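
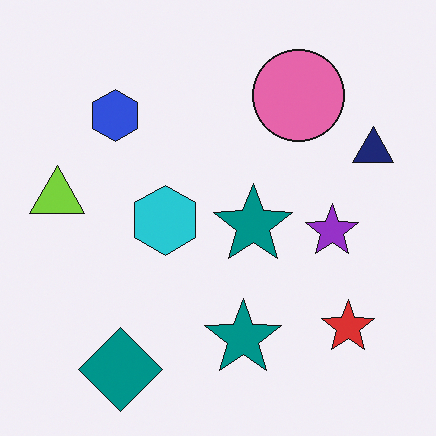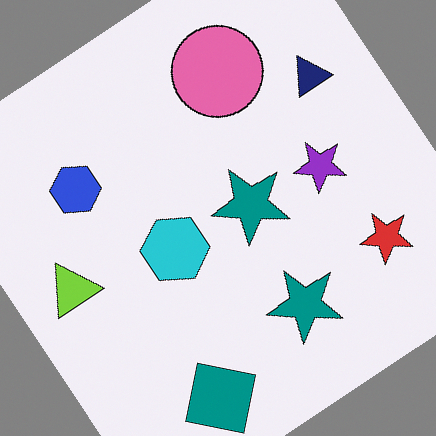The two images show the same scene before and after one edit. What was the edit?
It was rotated counter-clockwise by a large amount — several tens of degrees.

Every shape is tilted by the same angle and the image corners show triangular fill wedges — a whole-image rotation by a non-right angle.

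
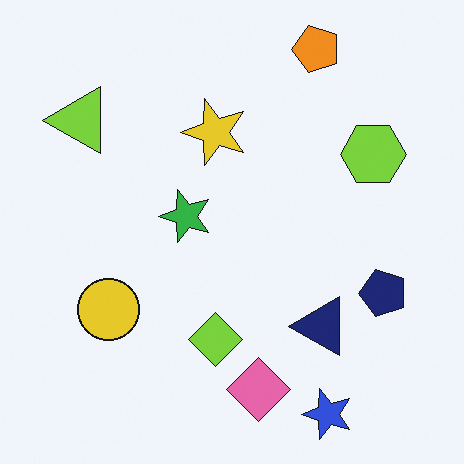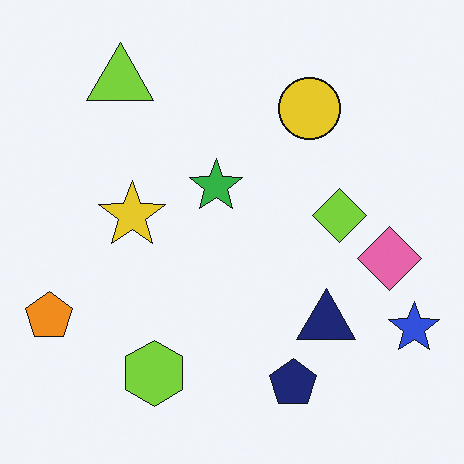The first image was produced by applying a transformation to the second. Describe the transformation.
Transposed (reflected across the top-left ↔ bottom-right diagonal).

Shapes have swapped their row and column positions — what was in the top-right is now in the bottom-left — a diagonal reflection.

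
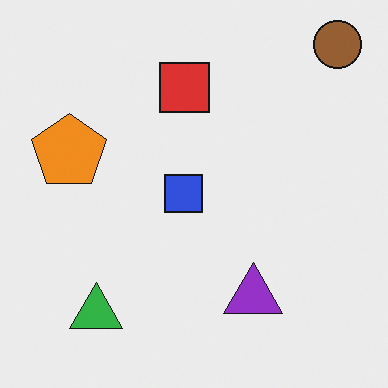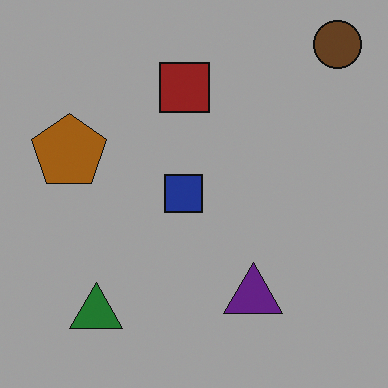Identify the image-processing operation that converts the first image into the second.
Noticeably darkened.

Every pixel — background and shapes alike — is uniformly darkened.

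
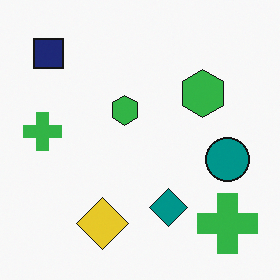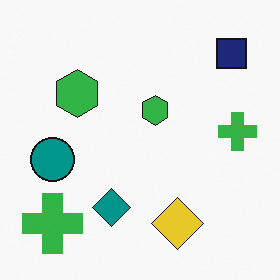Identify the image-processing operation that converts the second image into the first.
The transformation is: flipped horizontally (left ↔ right).

The navy square is in the top-right of the second image and the top-left of the first — shapes on opposite sides of the vertical midline have swapped in a mirror flip.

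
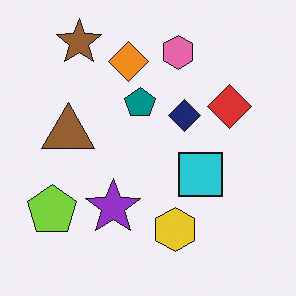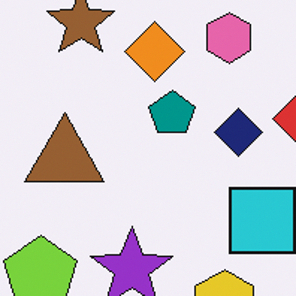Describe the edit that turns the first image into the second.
Cropped slightly and scaled back up.

The visible shapes are larger and the field of view is narrower; shapes near the original edges may be partly or wholly outside the frame — a crop-and-rescale.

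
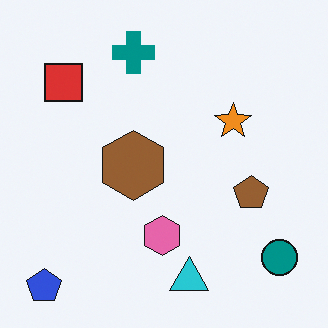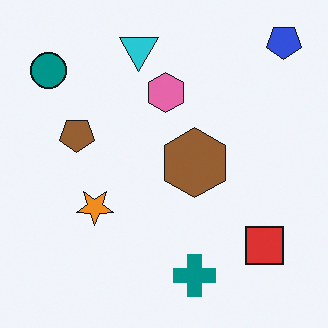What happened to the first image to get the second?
It was rotated 180°.

The blue pentagon sits in the bottom-left of the first image and the top-right of the second — consistent with a whole-image 180° rotation.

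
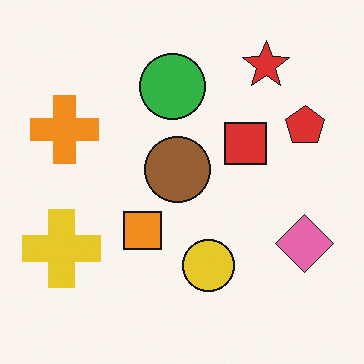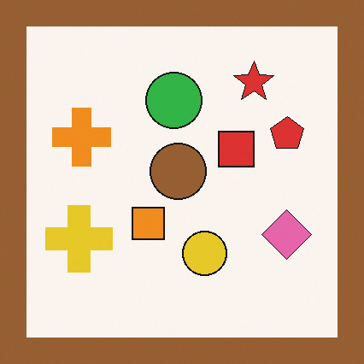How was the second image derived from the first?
Framed with a brown border.

A solid brown frame runs around the edge of the second image, with the content slightly shrunk inside it.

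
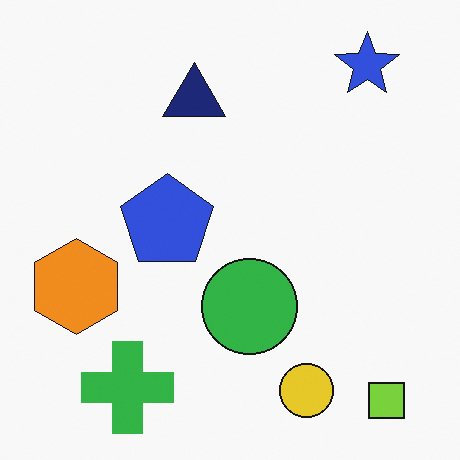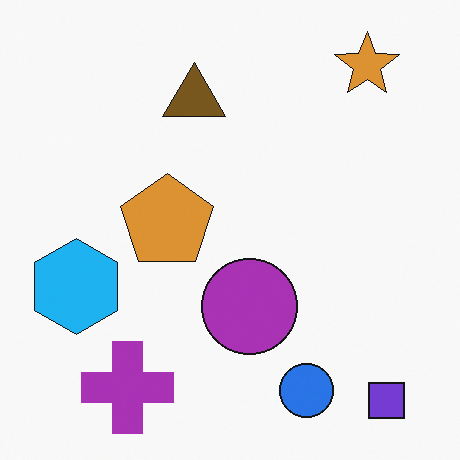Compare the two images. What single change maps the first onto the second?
The second image is the first hue-shifted through roughly half the color wheel.

Every shape's color has rotated by the same amount around the hue wheel — a uniform hue shift.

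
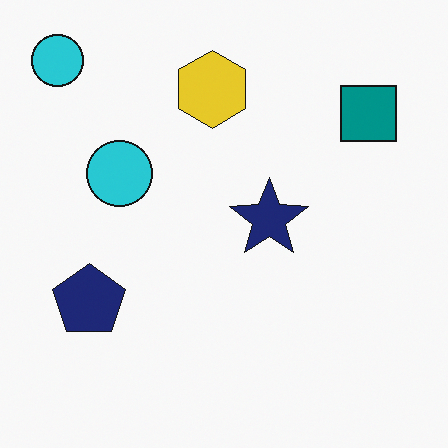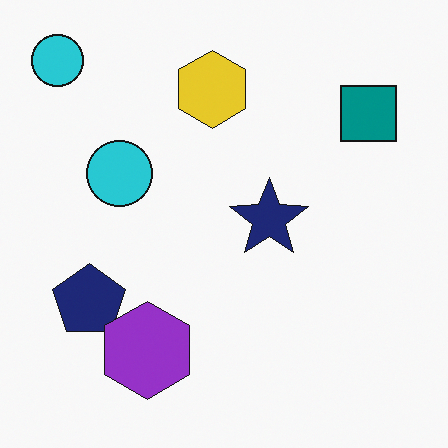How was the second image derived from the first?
It was overlaid with an additional purple hexagon.

A purple hexagon appears in the second image that is absent from the first.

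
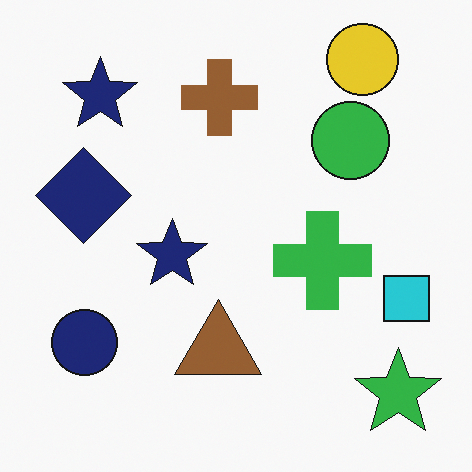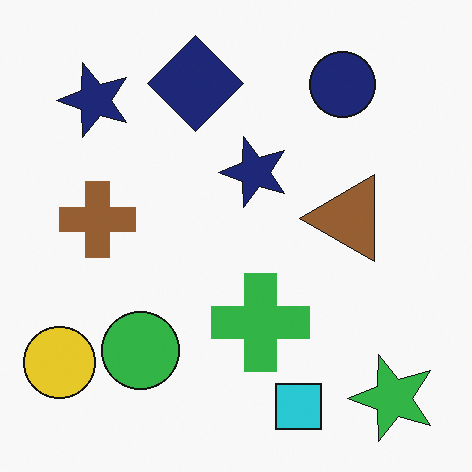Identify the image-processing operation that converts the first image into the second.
It was transposed (reflected across the top-left ↔ bottom-right diagonal).

Shapes have swapped their row and column positions — what was in the top-right is now in the bottom-left — a diagonal reflection.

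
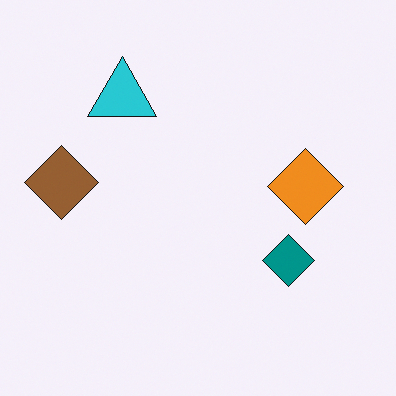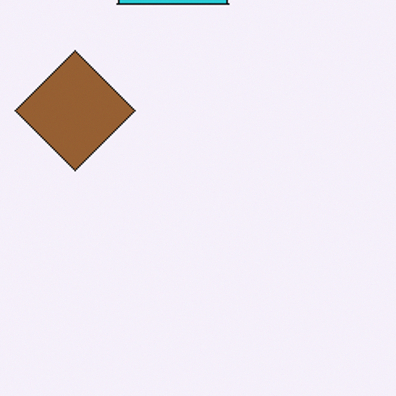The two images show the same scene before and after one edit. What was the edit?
Cropped to a noticeably smaller region and rescaled.

The visible shapes are larger and the field of view is narrower; shapes near the original edges may be partly or wholly outside the frame — a crop-and-rescale.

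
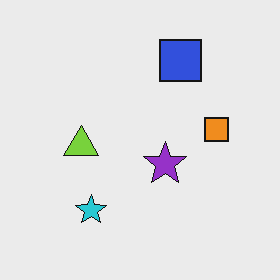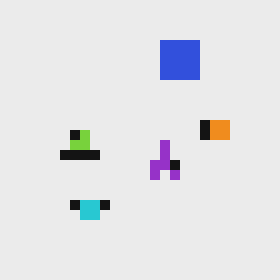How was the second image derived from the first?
This is the original image heavily pixelated into large blocks.

Shapes are reduced to large square blocks; fine edges and outlines are lost — a downscale-then-upscale (mosaic) effect.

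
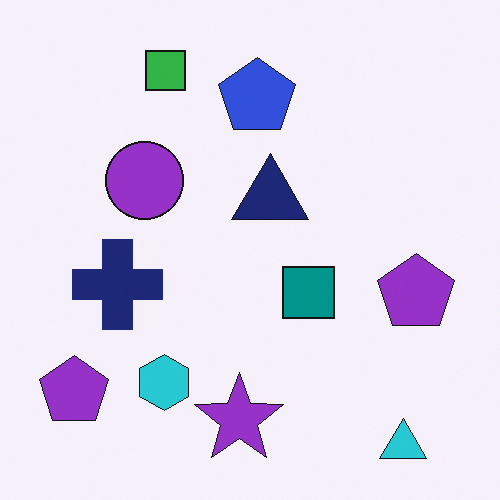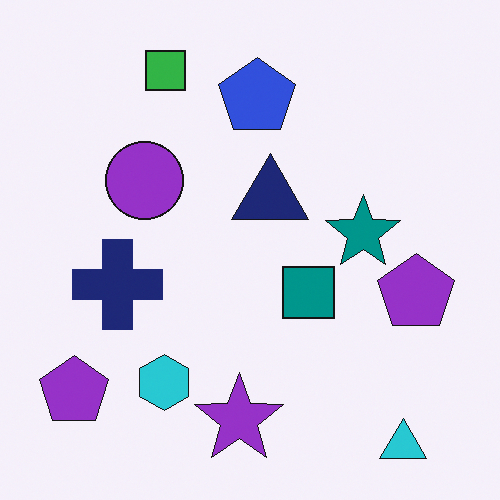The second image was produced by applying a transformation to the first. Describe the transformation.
The image was overlaid with an additional teal star.

A teal star appears in the second image that is absent from the first.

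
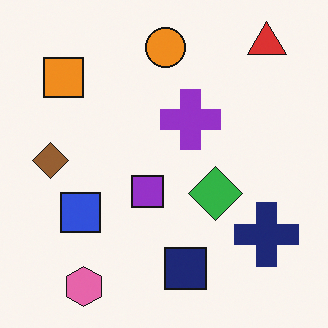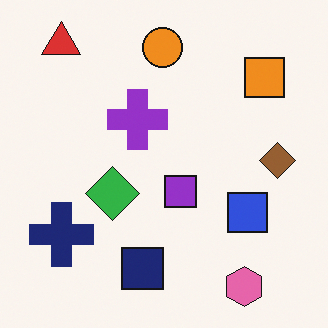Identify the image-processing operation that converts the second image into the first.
The transformation is: flipped horizontally (left ↔ right).

The brown diamond is in the right of the second image and the left of the first — shapes on opposite sides of the vertical midline have swapped in a mirror flip.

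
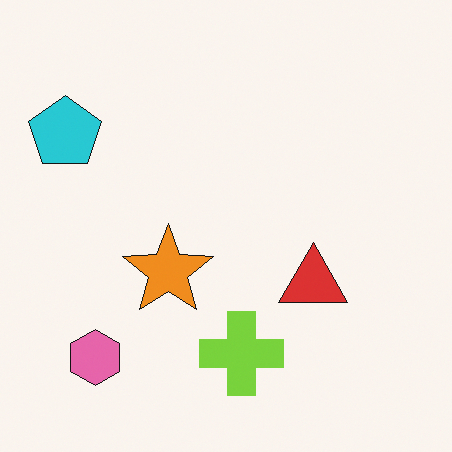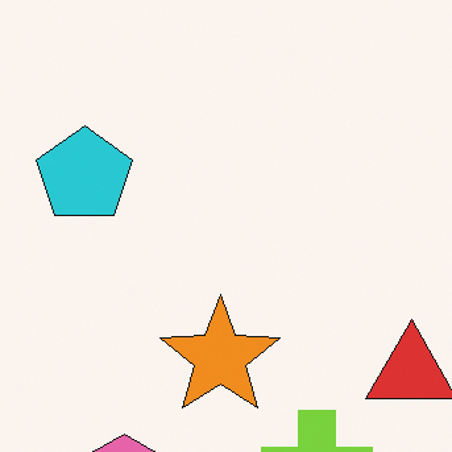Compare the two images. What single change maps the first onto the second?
Cropped slightly and scaled back up.

The visible shapes are larger and the field of view is narrower; shapes near the original edges may be partly or wholly outside the frame — a crop-and-rescale.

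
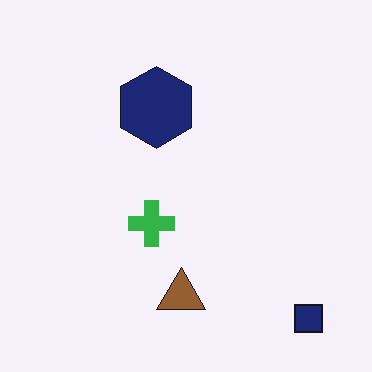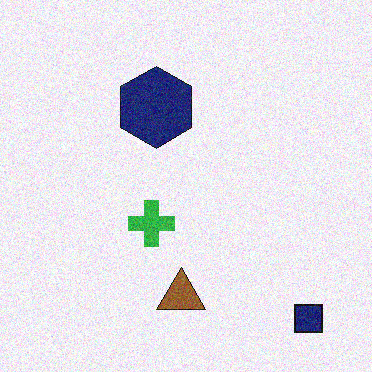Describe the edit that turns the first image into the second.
It was degraded with visible gaussian noise.

Random speckle covers the whole image, including the flat background.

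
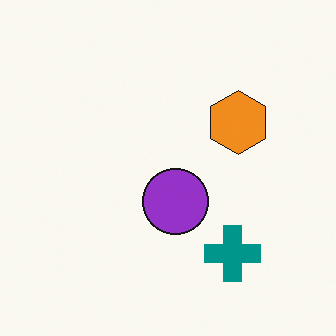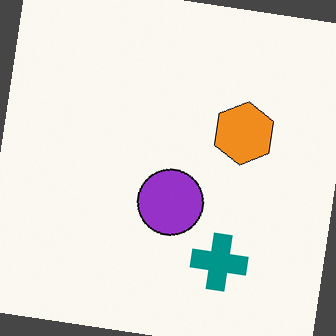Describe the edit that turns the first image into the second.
Rotated clockwise by a small amount.

Every shape is tilted by the same angle and the image corners show triangular fill wedges — a whole-image rotation by a non-right angle.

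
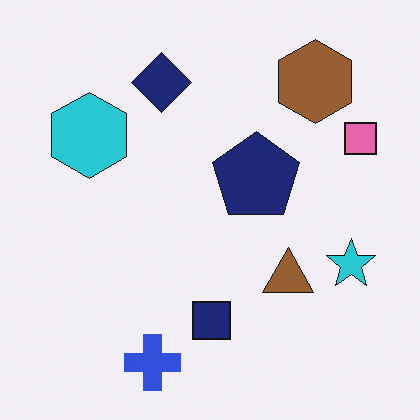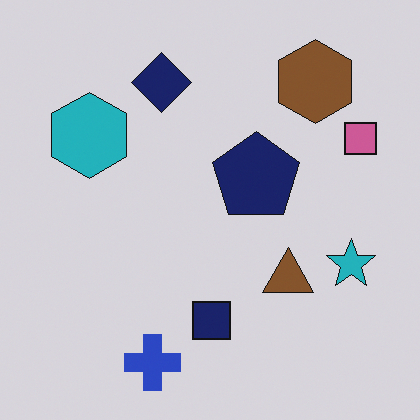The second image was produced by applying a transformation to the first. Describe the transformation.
It was darkened a little.

Every pixel — background and shapes alike — is uniformly darkened.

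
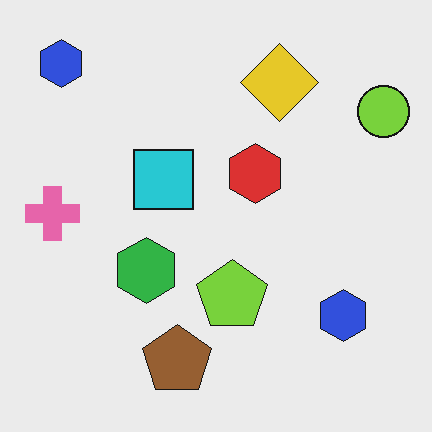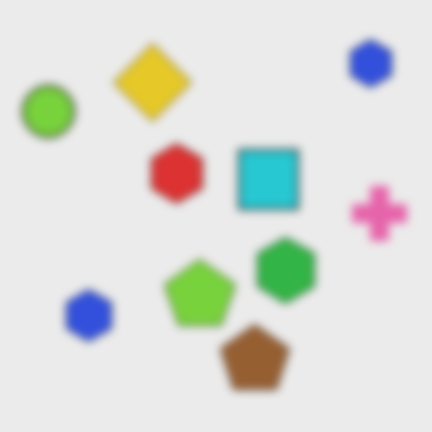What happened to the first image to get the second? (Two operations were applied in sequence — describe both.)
This is the original image flipped horizontally (left ↔ right), then noticeably gaussian-blurred.

The lime circle is in the top-right of the first image and the top-left of the second — shapes on opposite sides of the vertical midline have swapped in a mirror flip. Shape edges and outlines are uniformly softened across the whole image.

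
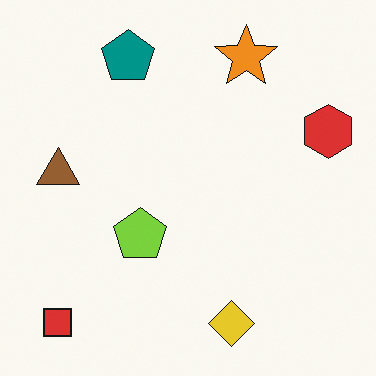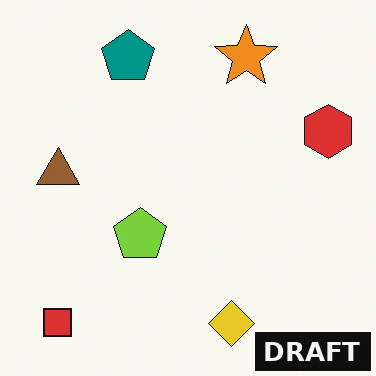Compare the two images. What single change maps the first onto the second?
Watermarked with the text "DRAFT" in the lower-right corner.

A dark label reading "DRAFT" appears in the lower-right corner.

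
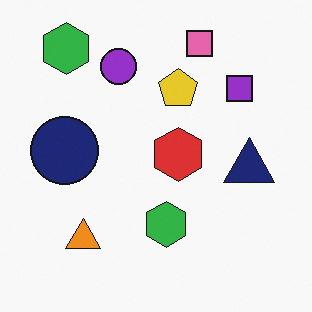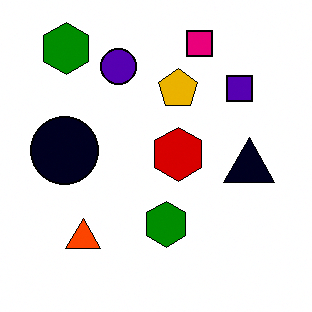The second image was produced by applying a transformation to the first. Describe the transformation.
Boosted in contrast.

Tones are pushed away from mid-grey across the whole image — a global contrast change.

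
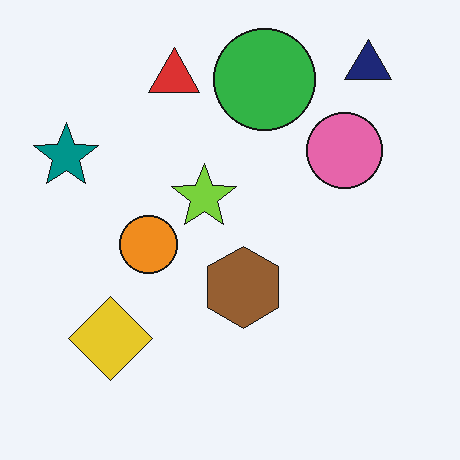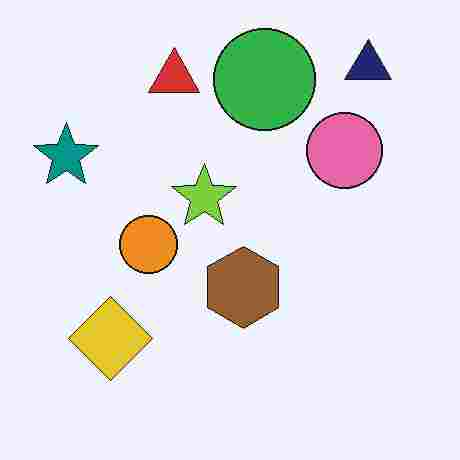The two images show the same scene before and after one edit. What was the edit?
The image was degraded with heavy JPEG compression.

Blocky 8×8 compression artifacts appear around shape edges and the flat background shows ringing — characteristic JPEG degradation.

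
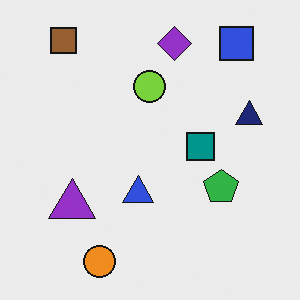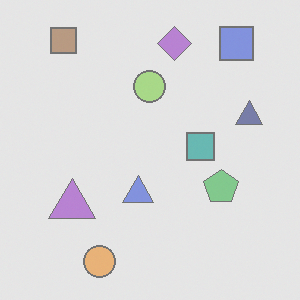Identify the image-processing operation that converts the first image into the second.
The image was given much lower contrast.

Tones are pushed toward mid-grey across the whole image — a global contrast change.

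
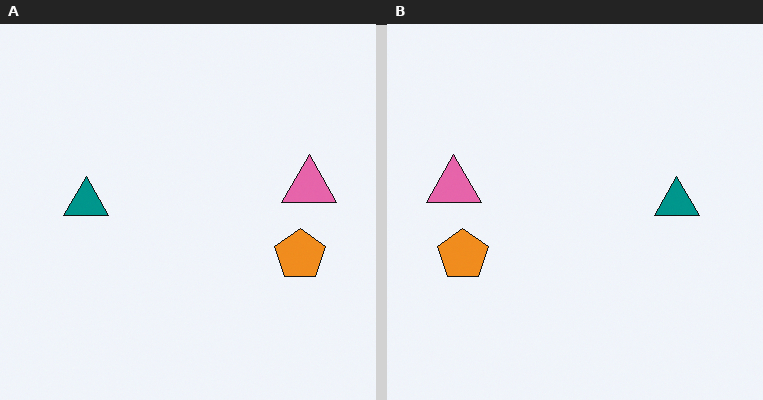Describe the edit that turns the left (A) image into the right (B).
The transformation is: flipped horizontally (left ↔ right).

The pink triangle is in the right of the left (A) image and the left of the right (B) — shapes on opposite sides of the vertical midline have swapped in a mirror flip.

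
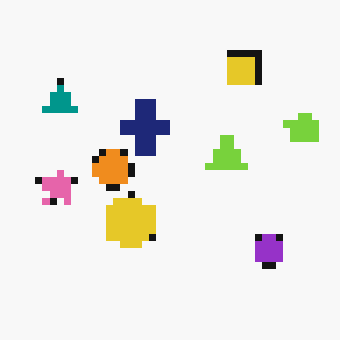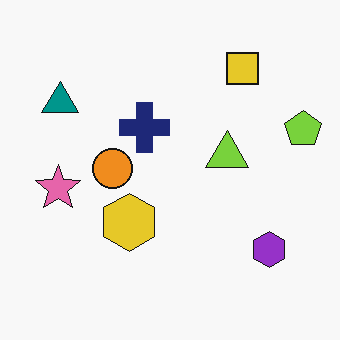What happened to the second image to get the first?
Pixelated into visible square blocks.

Shapes are reduced to large square blocks; fine edges and outlines are lost — a downscale-then-upscale (mosaic) effect.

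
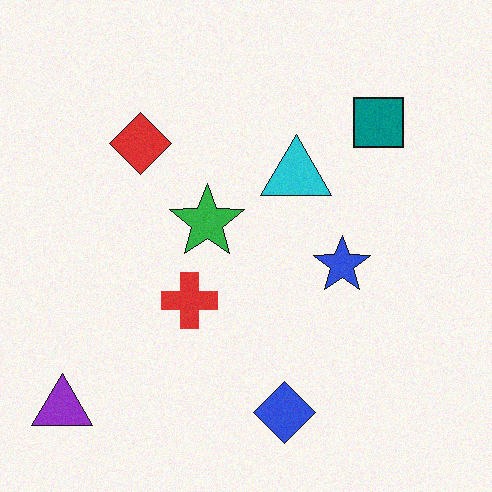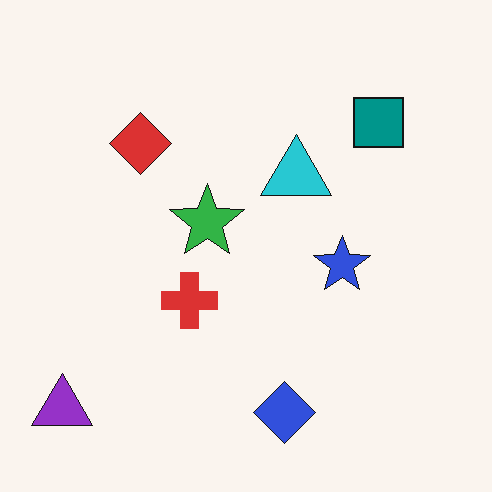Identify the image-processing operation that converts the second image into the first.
The image was degraded with subtle gaussian noise.

Random speckle covers the whole image, including the flat background.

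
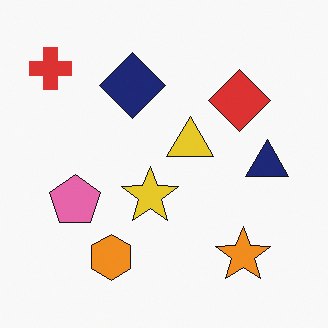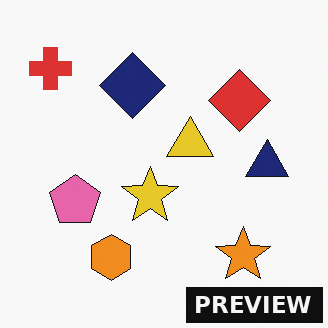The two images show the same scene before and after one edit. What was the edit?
The transformation is: watermarked with the text "PREVIEW" in the lower-right corner.

A dark label reading "PREVIEW" appears in the lower-right corner.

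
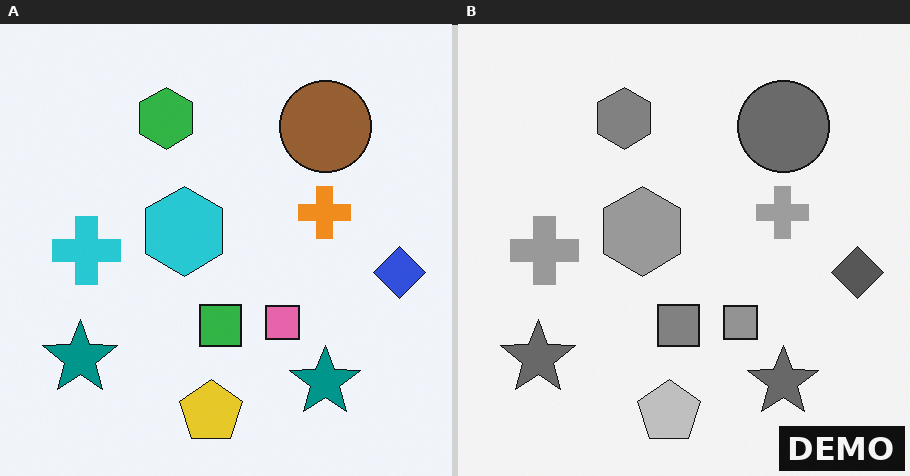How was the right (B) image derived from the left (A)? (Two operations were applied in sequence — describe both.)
The right (B) image is the left (A) converted to grayscale, then watermarked with the text "DEMO" in the lower-right corner.

All color is removed — every shape is now a shade of grey. A dark label reading "DEMO" appears in the lower-right corner.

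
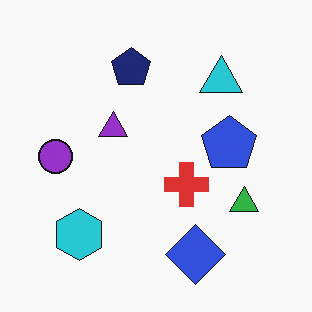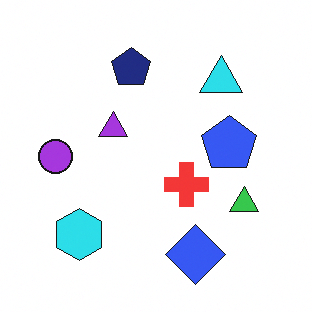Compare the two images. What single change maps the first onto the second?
Brightened a little.

Every pixel — background and shapes alike — is uniformly brightened.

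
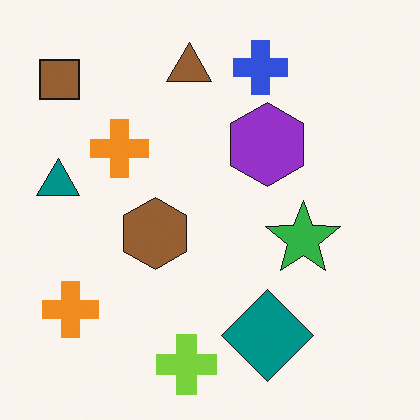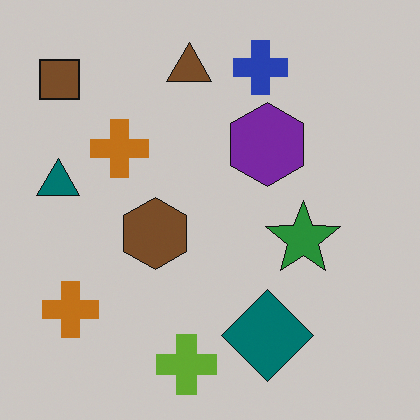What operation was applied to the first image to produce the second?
It was darkened a little.

Every pixel — background and shapes alike — is uniformly darkened.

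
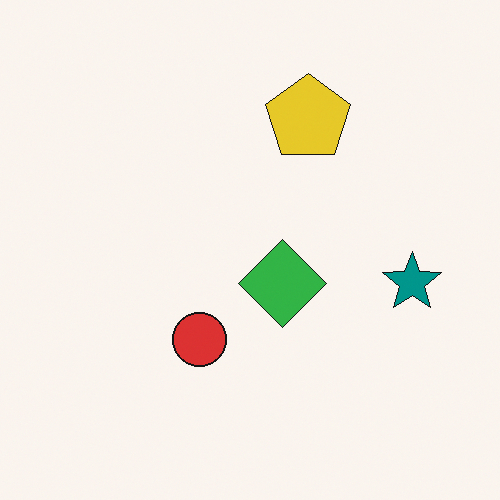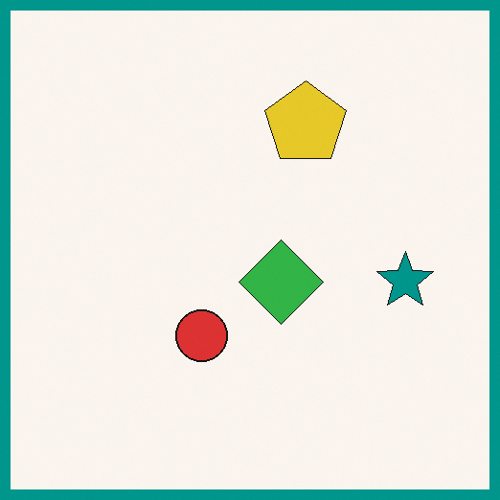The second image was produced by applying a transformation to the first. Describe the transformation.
This is the original image framed with a teal border.

A solid teal frame runs around the edge of the second image, with the content slightly shrunk inside it.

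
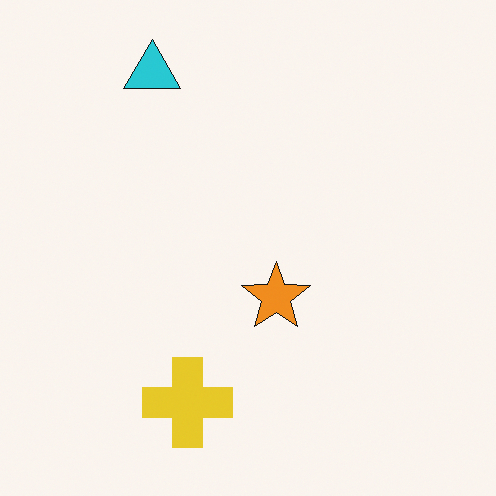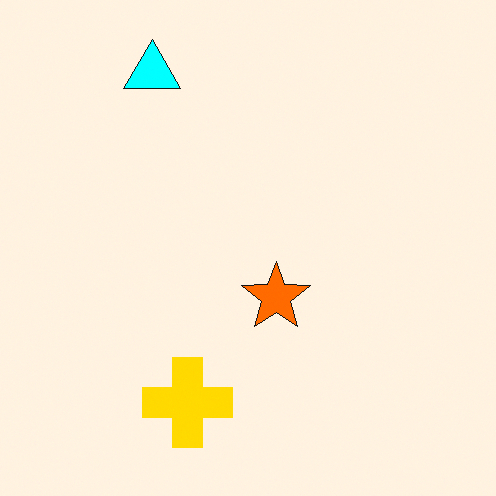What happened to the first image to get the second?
The second image is the first made much more vivid (saturation change).

All colors are more vivid — a global saturation change.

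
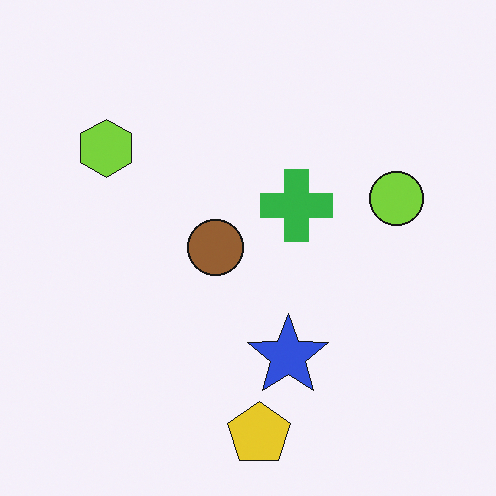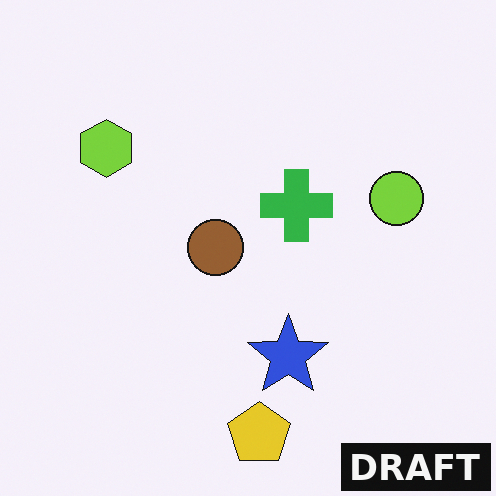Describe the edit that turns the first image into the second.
The second image is the first watermarked with the text "DRAFT" in the lower-right corner.

A dark label reading "DRAFT" appears in the lower-right corner.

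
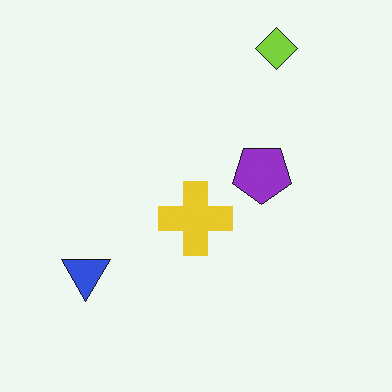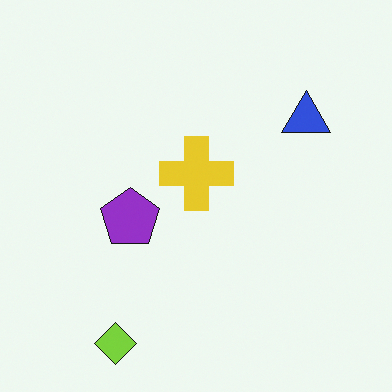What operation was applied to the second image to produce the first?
The transformation is: rotated 180°.

The lime diamond sits in the bottom-left of the second image and the top-right of the first — consistent with a whole-image 180° rotation.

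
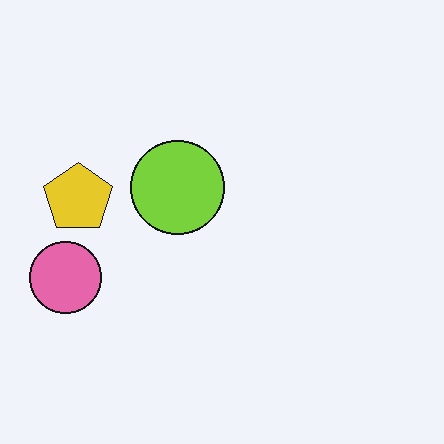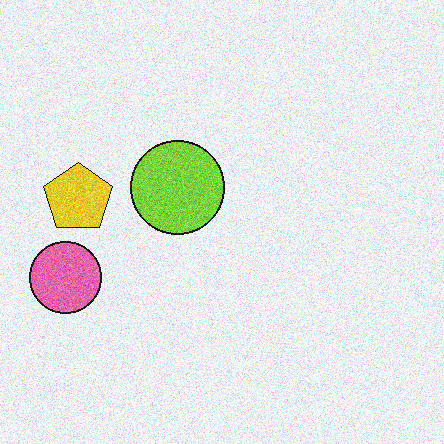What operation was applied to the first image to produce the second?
The second image is the first degraded with moderate additive noise.

Random speckle covers the whole image, including the flat background.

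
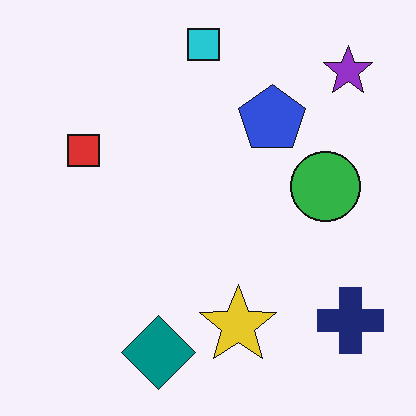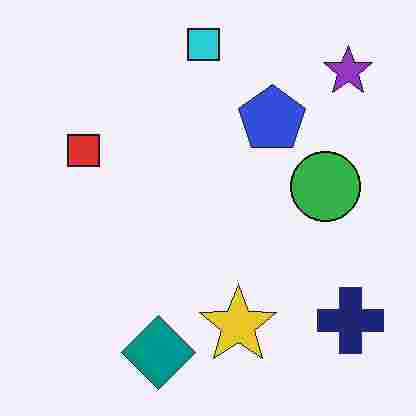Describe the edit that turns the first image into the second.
This is the original image degraded with heavy JPEG compression.

Blocky 8×8 compression artifacts appear around shape edges and the flat background shows ringing — characteristic JPEG degradation.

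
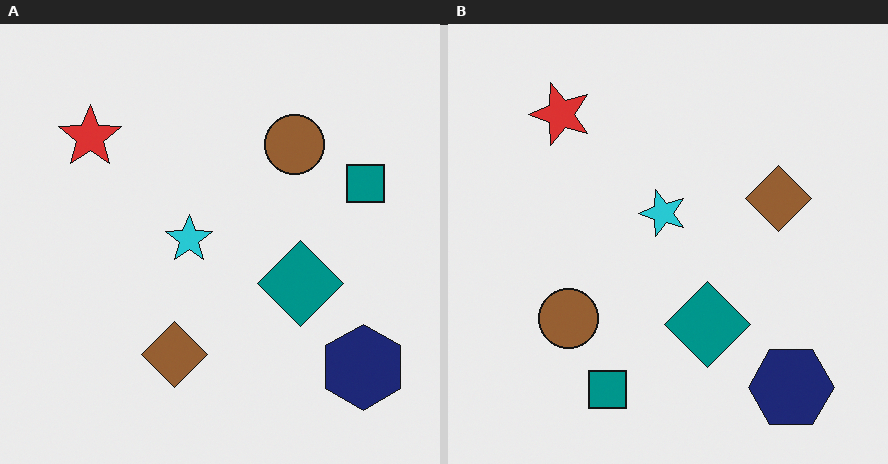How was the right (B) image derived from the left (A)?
The transformation is: transposed (reflected across the top-left ↔ bottom-right diagonal).

Shapes have swapped their row and column positions — what was in the top-right is now in the bottom-left — a diagonal reflection.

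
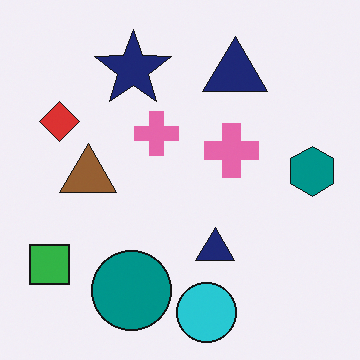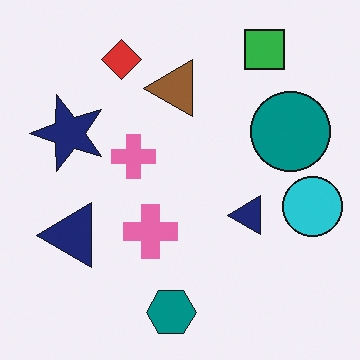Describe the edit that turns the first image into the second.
The transformation is: transposed (reflected across the top-left ↔ bottom-right diagonal).

Shapes have swapped their row and column positions — what was in the top-right is now in the bottom-left — a diagonal reflection.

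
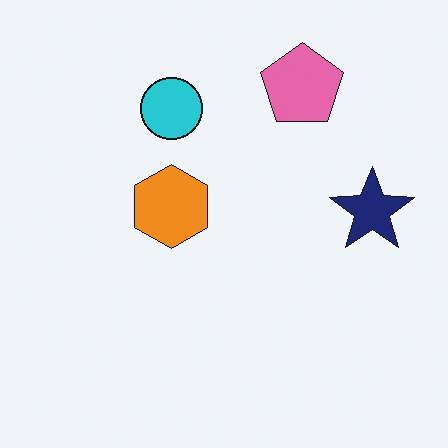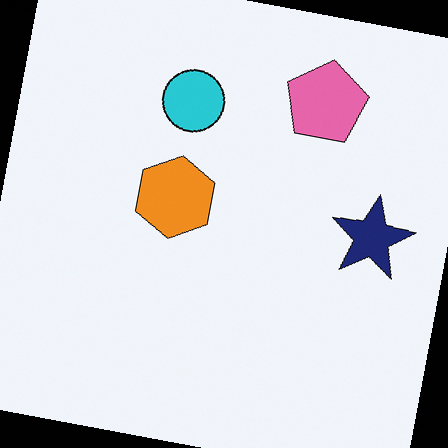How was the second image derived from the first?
This is the original image rotated clockwise by a few degrees.

Every shape is tilted by the same angle and the image corners show triangular fill wedges — a whole-image rotation by a non-right angle.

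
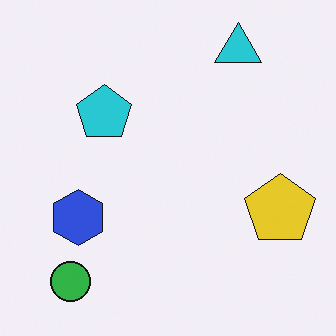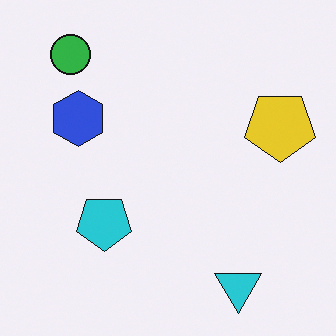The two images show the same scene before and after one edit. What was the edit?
The image was flipped vertically (top ↔ bottom).

The cyan triangle is in the top-right of the first image and the bottom-right of the second — shapes on opposite sides of the horizontal midline have swapped in a mirror flip.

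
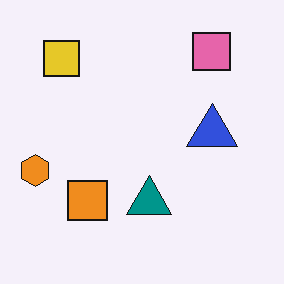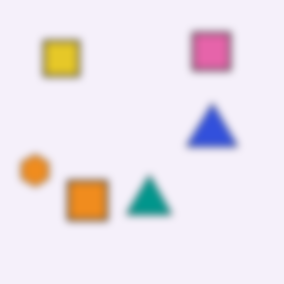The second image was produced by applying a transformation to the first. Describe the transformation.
Noticeably gaussian-blurred.

Shape edges and outlines are uniformly softened across the whole image.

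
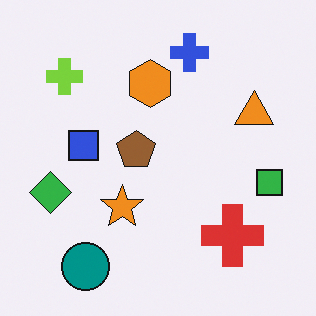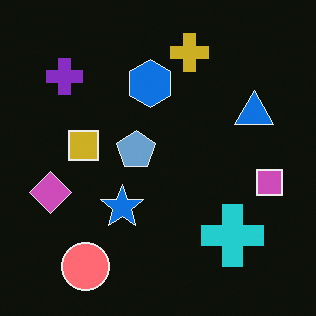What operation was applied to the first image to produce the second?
The transformation is: color-inverted (negative).

The light background has become dark and every shape's color is its complement — a photographic negative.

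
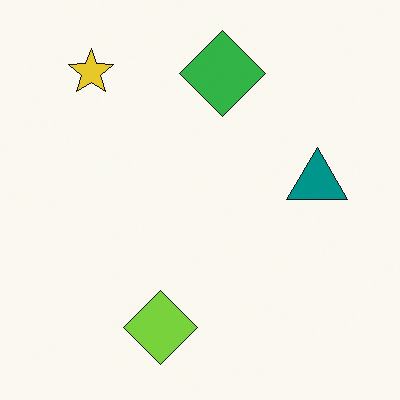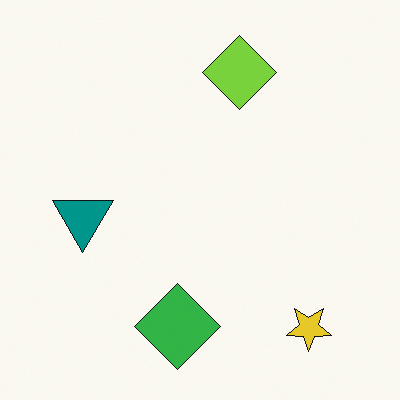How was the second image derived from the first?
The image was rotated 180°.

The yellow star sits in the top-left of the first image and the bottom-right of the second — consistent with a whole-image 180° rotation.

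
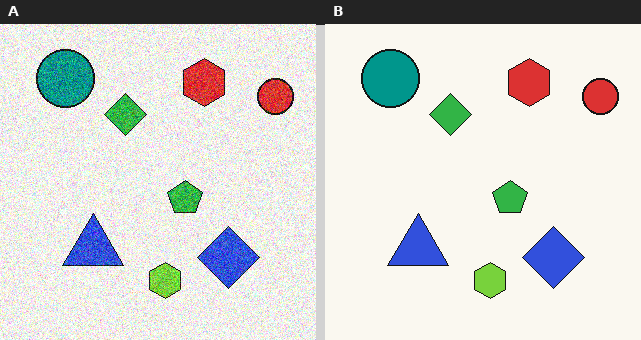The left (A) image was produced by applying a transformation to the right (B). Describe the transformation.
It was degraded with a thick layer of grain.

Random speckle covers the whole image, including the flat background.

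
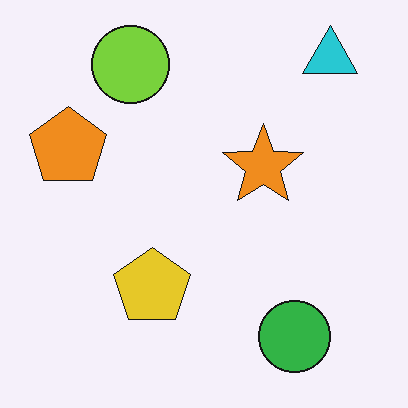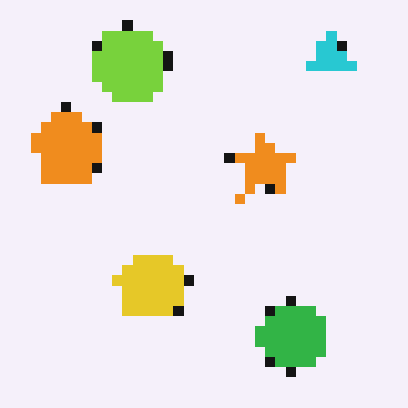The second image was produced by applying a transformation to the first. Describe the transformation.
The image was coarsely pixelated.

Shapes are reduced to large square blocks; fine edges and outlines are lost — a downscale-then-upscale (mosaic) effect.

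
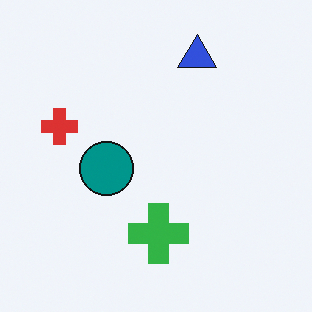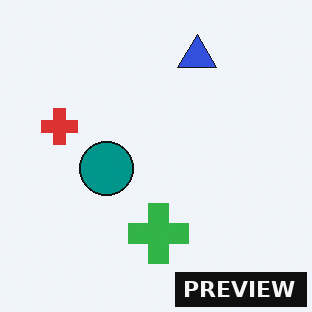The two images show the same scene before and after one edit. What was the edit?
The transformation is: watermarked with the text "PREVIEW" in the lower-right corner.

A dark label reading "PREVIEW" appears in the lower-right corner.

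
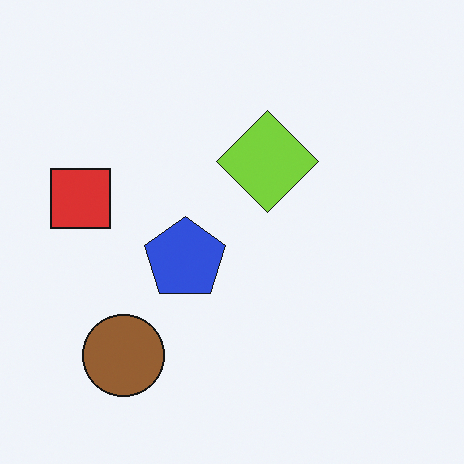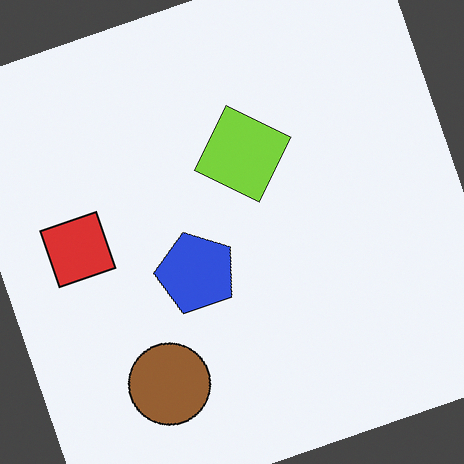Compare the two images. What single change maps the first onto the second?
It was rotated counter-clockwise by a moderate amount.

Every shape is tilted by the same angle and the image corners show triangular fill wedges — a whole-image rotation by a non-right angle.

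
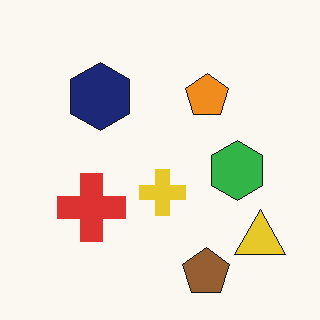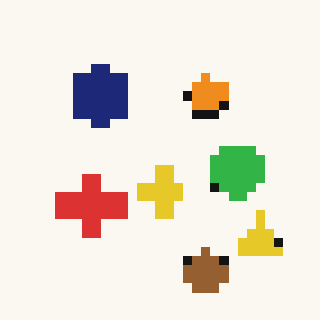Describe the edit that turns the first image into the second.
The second image is the first coarsely pixelated.

Shapes are reduced to large square blocks; fine edges and outlines are lost — a downscale-then-upscale (mosaic) effect.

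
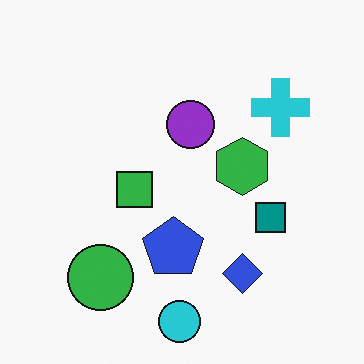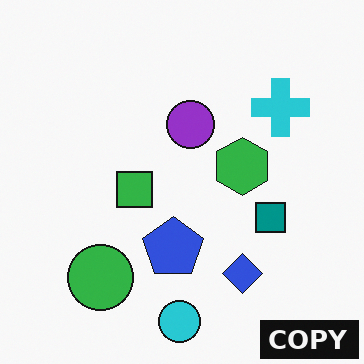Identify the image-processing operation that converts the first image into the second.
The second image is the first watermarked with the text "COPY" in the lower-right corner.

A dark label reading "COPY" appears in the lower-right corner.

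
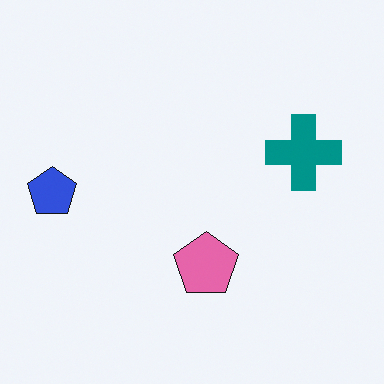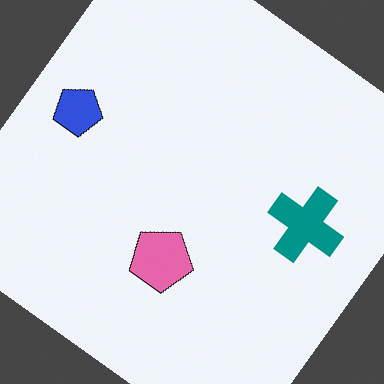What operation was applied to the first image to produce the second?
The image was rotated clockwise by a large amount — several tens of degrees.

Every shape is tilted by the same angle and the image corners show triangular fill wedges — a whole-image rotation by a non-right angle.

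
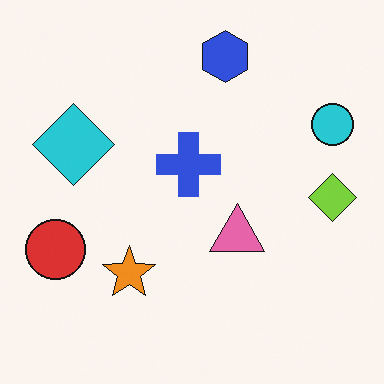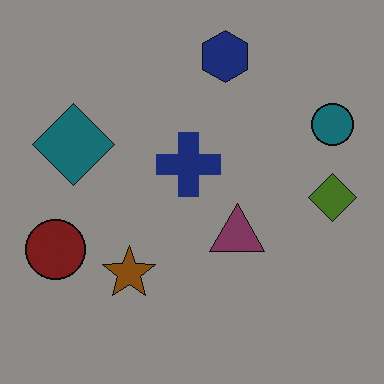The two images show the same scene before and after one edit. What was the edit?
This is the original image noticeably darkened.

Every pixel — background and shapes alike — is uniformly darkened.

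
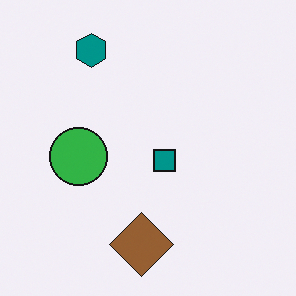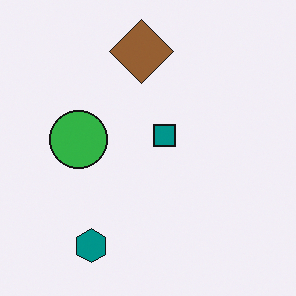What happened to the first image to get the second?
The image was flipped vertically (top ↔ bottom).

The teal hexagon is in the top-left of the first image and the bottom-left of the second — shapes on opposite sides of the horizontal midline have swapped in a mirror flip.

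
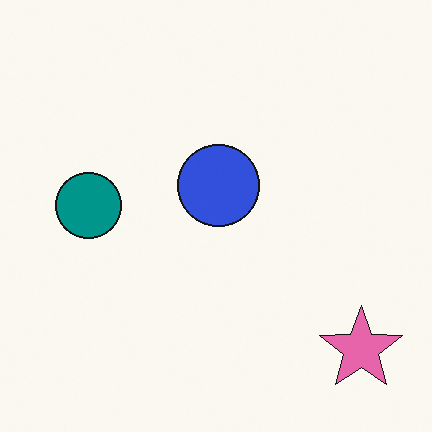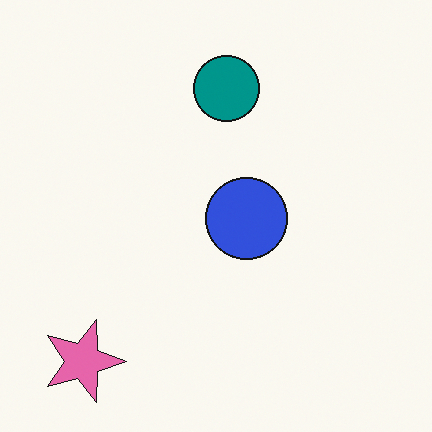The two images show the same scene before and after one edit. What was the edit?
This is the original image rotated 90° clockwise.

The pink star sits in the bottom-right of the first image and the bottom-left of the second — consistent with a whole-image 90° clockwise rotation.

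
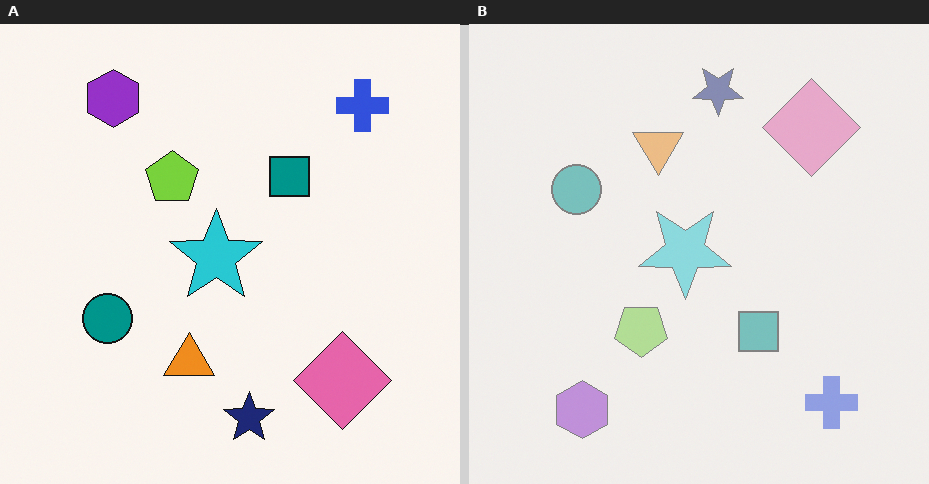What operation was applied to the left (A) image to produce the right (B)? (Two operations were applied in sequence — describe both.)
Given much lower contrast, then flipped vertically (top ↔ bottom).

Tones are pushed toward mid-grey across the whole image — a global contrast change. The navy star is in the bottom of the left (A) image and the top of the right (B) — shapes on opposite sides of the horizontal midline have swapped in a mirror flip.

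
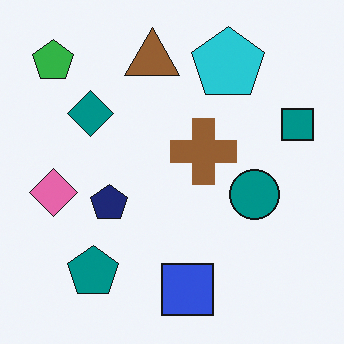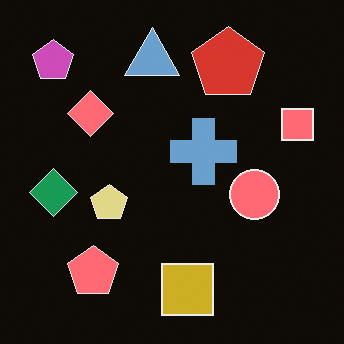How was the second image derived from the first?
It was color-inverted (negative).

The light background has become dark and every shape's color is its complement — a photographic negative.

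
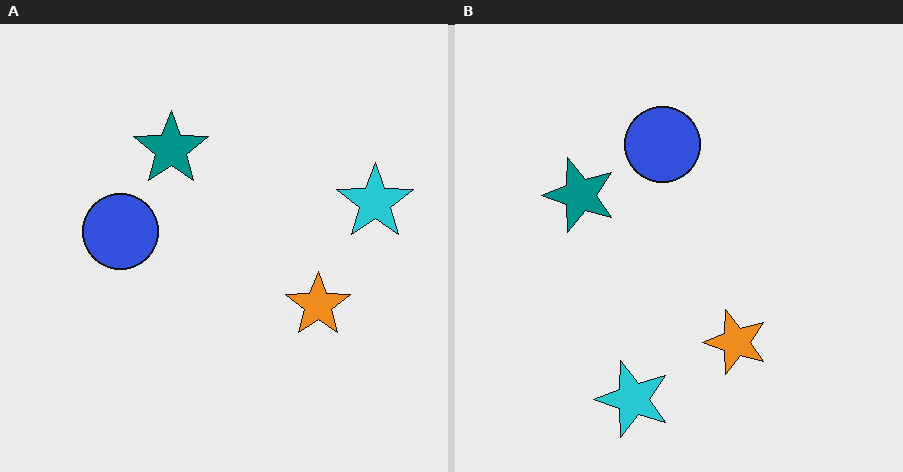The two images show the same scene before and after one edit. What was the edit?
The right (B) image is the left (A) transposed (reflected across the top-left ↔ bottom-right diagonal).

Shapes have swapped their row and column positions — what was in the top-right is now in the bottom-left — a diagonal reflection.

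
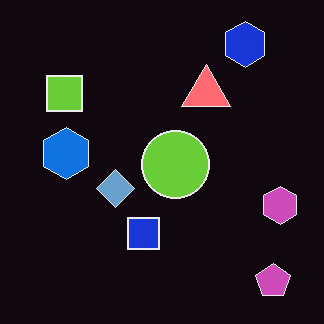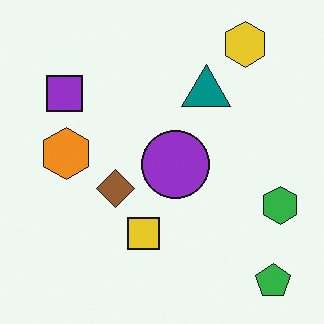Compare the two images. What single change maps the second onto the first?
The image was color-inverted (negative).

The light background has become dark and every shape's color is its complement — a photographic negative.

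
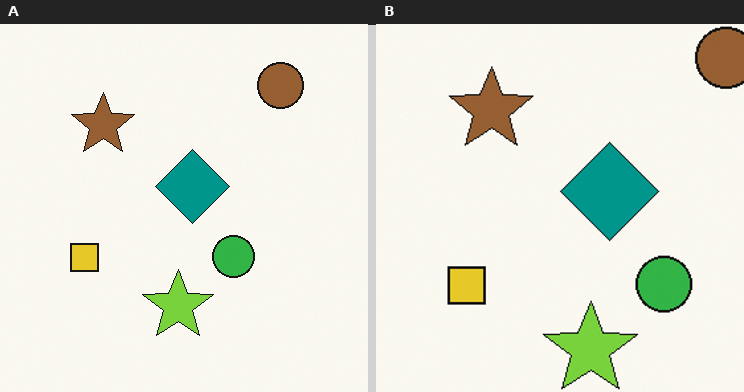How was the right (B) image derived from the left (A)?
It was cropped slightly and scaled back up.

The visible shapes are larger and the field of view is narrower; shapes near the original edges may be partly or wholly outside the frame — a crop-and-rescale.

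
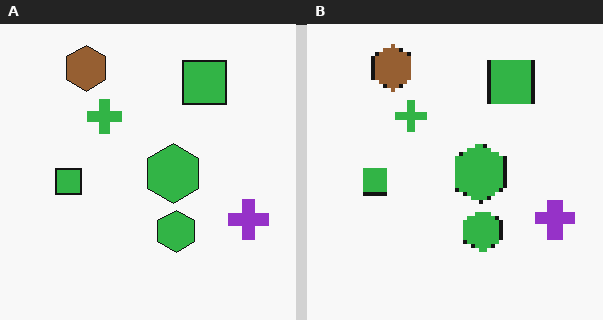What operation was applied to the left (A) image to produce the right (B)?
The image was lightly pixelated (a mild mosaic effect).

Shapes are reduced to large square blocks; fine edges and outlines are lost — a downscale-then-upscale (mosaic) effect.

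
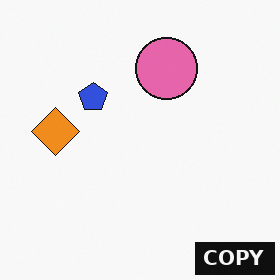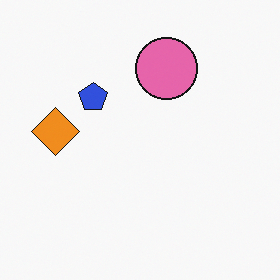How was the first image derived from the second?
The image was watermarked with the text "COPY" in the lower-right corner.

A dark label reading "COPY" appears in the lower-right corner.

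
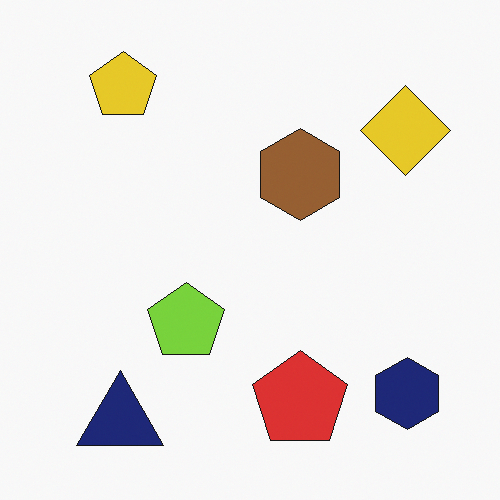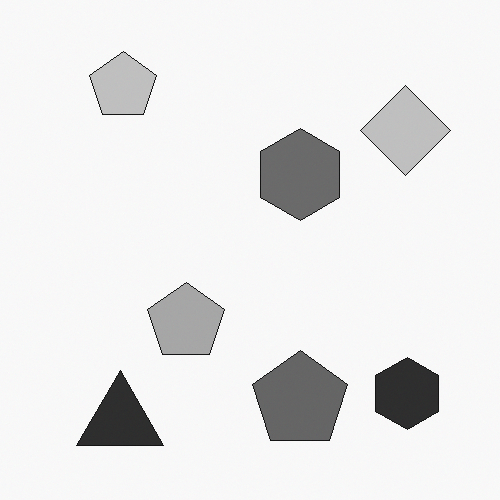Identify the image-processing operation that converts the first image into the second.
This is the original image converted to grayscale.

All color is removed — every shape is now a shade of grey.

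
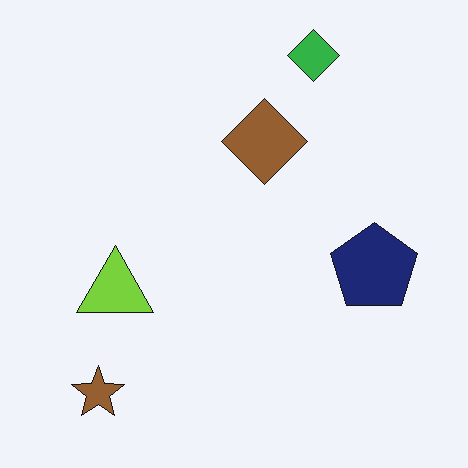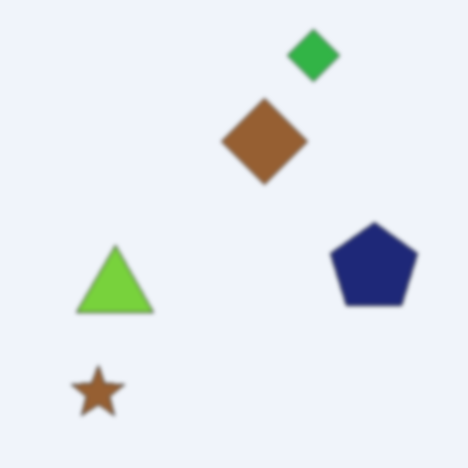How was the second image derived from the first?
Lightly blurred.

Shape edges and outlines are uniformly softened across the whole image.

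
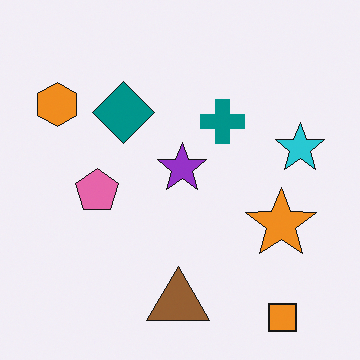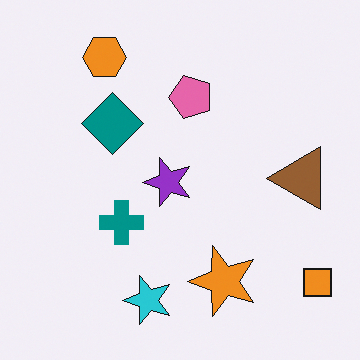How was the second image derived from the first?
Transposed (reflected across the top-left ↔ bottom-right diagonal).

Shapes have swapped their row and column positions — what was in the top-right is now in the bottom-left — a diagonal reflection.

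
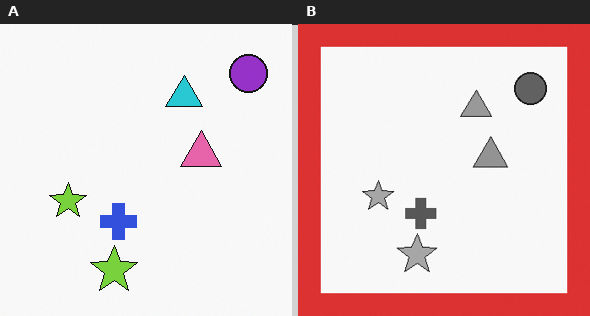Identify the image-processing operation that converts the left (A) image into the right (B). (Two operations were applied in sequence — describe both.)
The transformation is: converted to grayscale, then framed with a red border.

All color is removed — every shape is now a shade of grey. A solid red frame runs around the edge of the right (B) image, with the content slightly shrunk inside it.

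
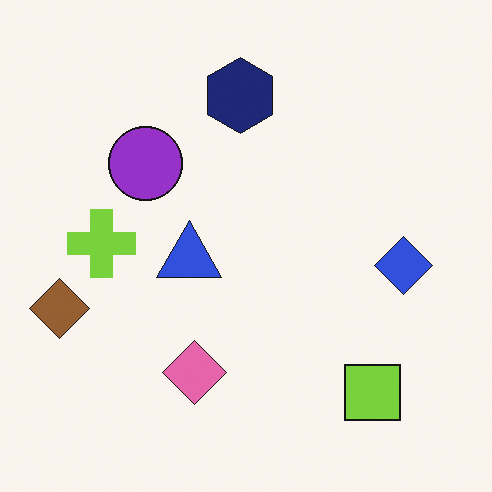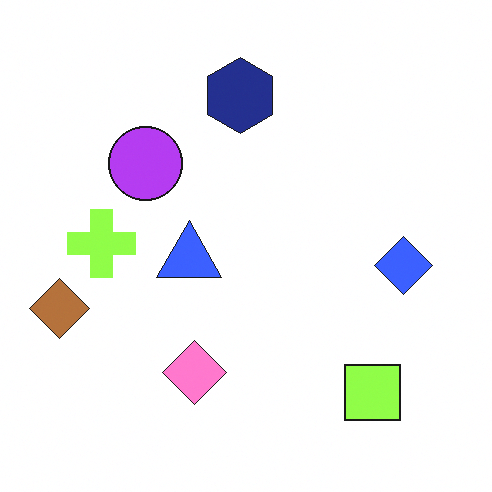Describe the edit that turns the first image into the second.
This is the original image brightened a little.

Every pixel — background and shapes alike — is uniformly brightened.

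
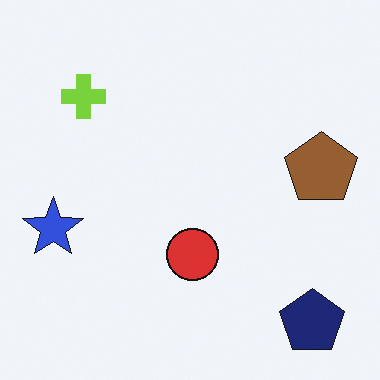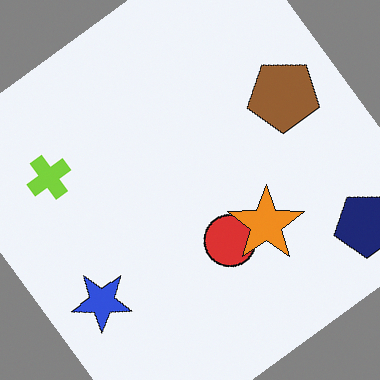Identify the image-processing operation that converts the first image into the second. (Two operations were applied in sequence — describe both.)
This is the original image rotated counter-clockwise by a large amount — several tens of degrees, then overlaid with an additional orange star.

Every shape is tilted by the same angle and the image corners show triangular fill wedges — a whole-image rotation by a non-right angle. An orange star appears in the second image that is absent from the first.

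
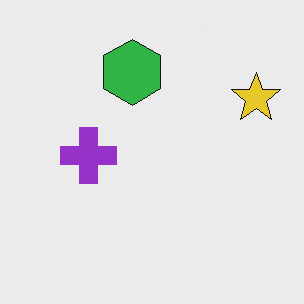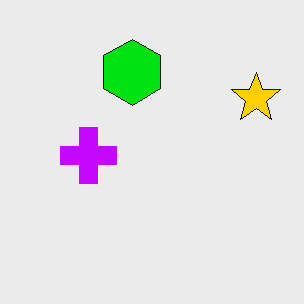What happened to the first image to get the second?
The transformation is: heavily oversaturated.

All colors are more vivid — a global saturation change.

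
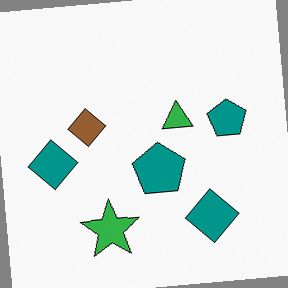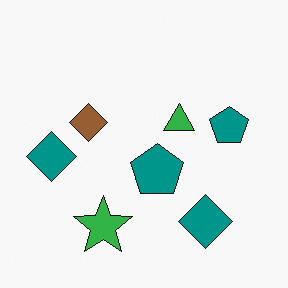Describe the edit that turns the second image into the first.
The first image is the second rotated counter-clockwise by a few degrees.

Every shape is tilted by the same angle and the image corners show triangular fill wedges — a whole-image rotation by a non-right angle.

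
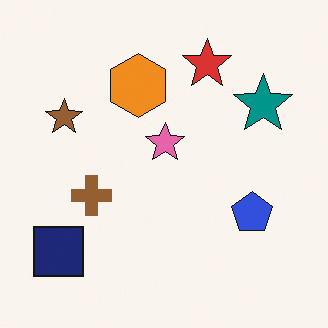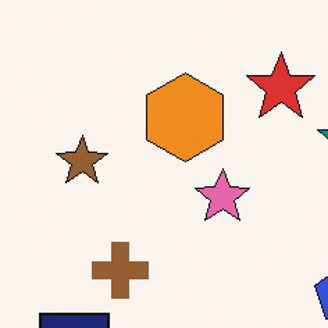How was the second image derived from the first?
It was cropped to a modestly smaller region and rescaled.

The visible shapes are larger and the field of view is narrower; shapes near the original edges may be partly or wholly outside the frame — a crop-and-rescale.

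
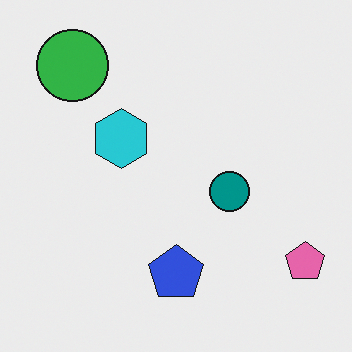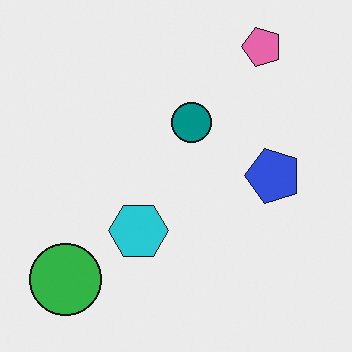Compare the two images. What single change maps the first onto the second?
This is the original image rotated 90° counter-clockwise.

The pink pentagon sits in the bottom-right of the first image and the top-right of the second — consistent with a whole-image 90° counter-clockwise rotation.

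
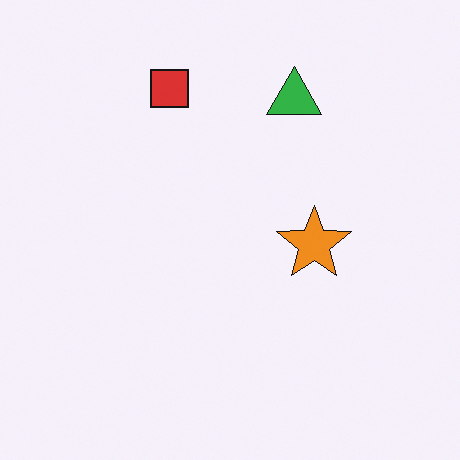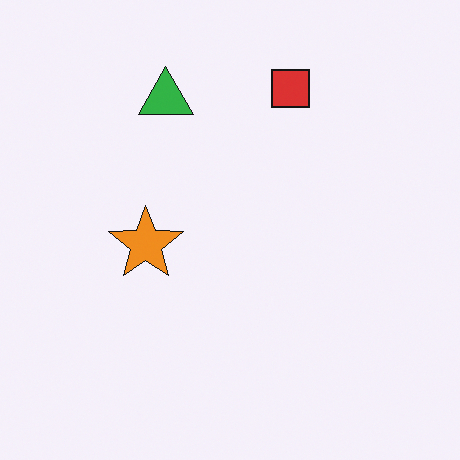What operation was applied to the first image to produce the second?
Flipped horizontally (left ↔ right).

The orange star is in the right of the first image and the left of the second — shapes on opposite sides of the vertical midline have swapped in a mirror flip.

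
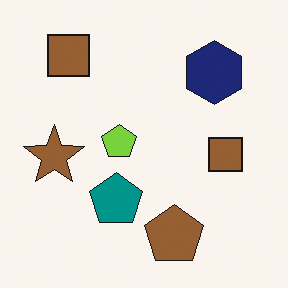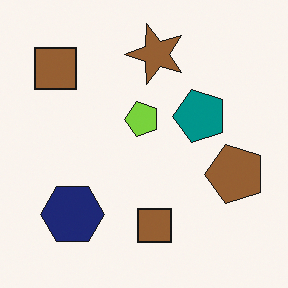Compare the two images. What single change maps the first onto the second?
It was transposed (reflected across the top-left ↔ bottom-right diagonal).

Shapes have swapped their row and column positions — what was in the top-right is now in the bottom-left — a diagonal reflection.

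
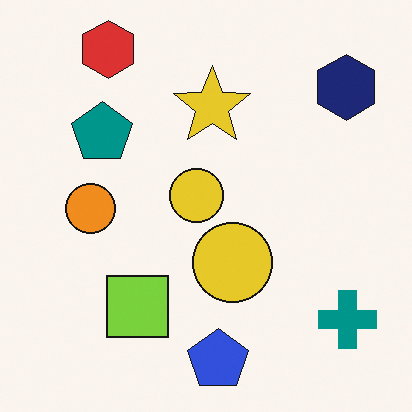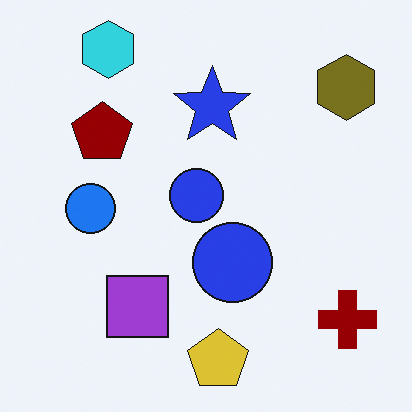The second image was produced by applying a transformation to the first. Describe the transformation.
Hue-shifted by a large amount.

Every shape's color has rotated by the same amount around the hue wheel — a uniform hue shift.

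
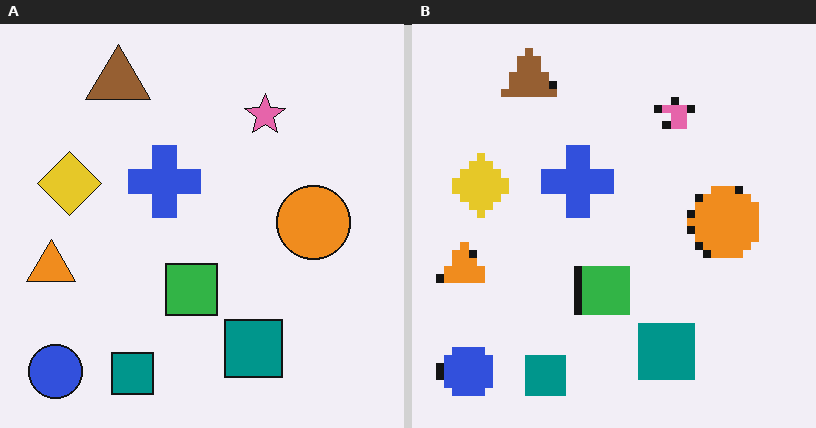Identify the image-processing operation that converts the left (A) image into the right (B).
The right (B) image is the left (A) pixelated into visible square blocks.

Shapes are reduced to large square blocks; fine edges and outlines are lost — a downscale-then-upscale (mosaic) effect.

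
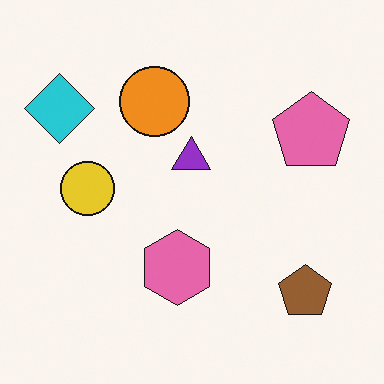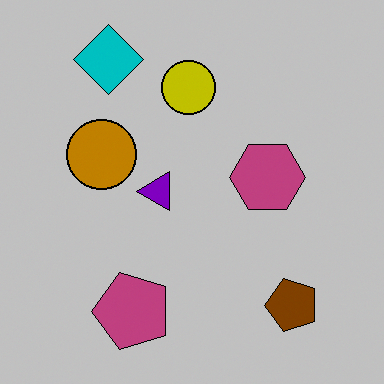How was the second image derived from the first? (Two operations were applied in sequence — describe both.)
The image was aggressively posterized, then transposed (reflected across the top-left ↔ bottom-right diagonal).

Each flat color has snapped to a coarser quantized level — most visibly, the near-white background has dropped to a flat grey. Shapes have swapped their row and column positions — what was in the top-right is now in the bottom-left — a diagonal reflection.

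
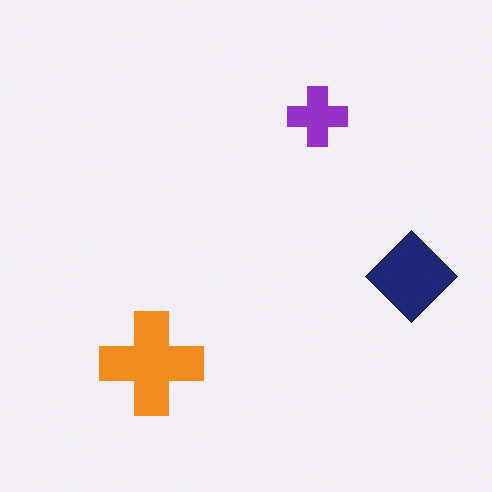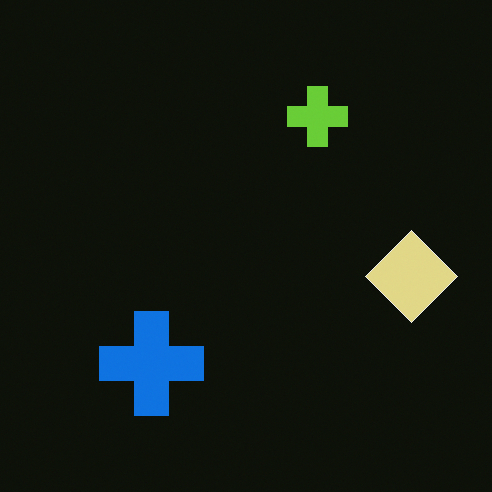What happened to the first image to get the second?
It was color-inverted (negative).

The light background has become dark and every shape's color is its complement — a photographic negative.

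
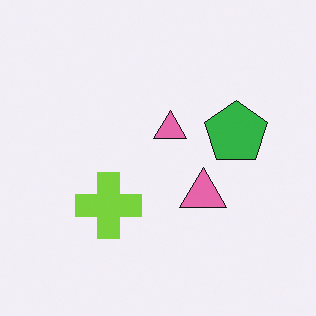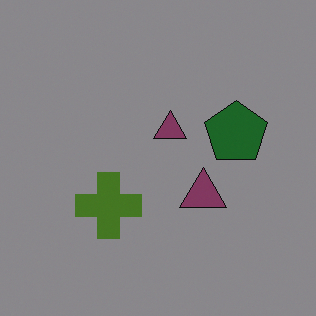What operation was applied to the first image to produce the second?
The second image is the first substantially darkened.

Every pixel — background and shapes alike — is uniformly darkened.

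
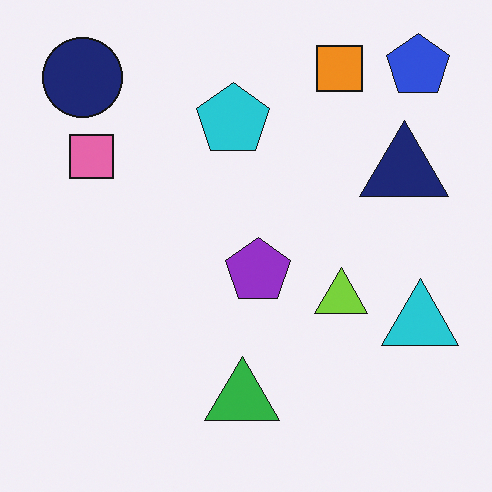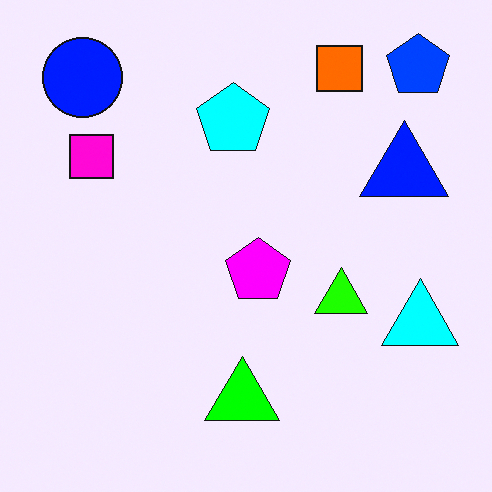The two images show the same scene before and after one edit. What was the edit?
Made much more vivid (saturation change).

All colors are more vivid — a global saturation change.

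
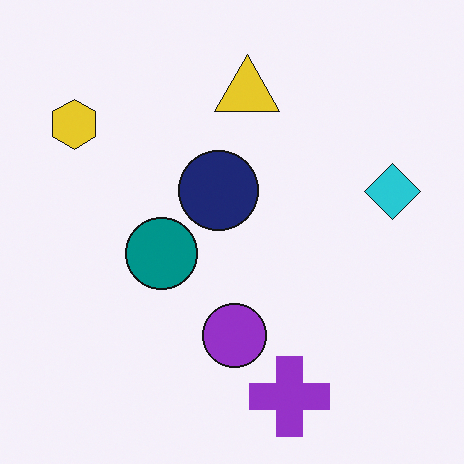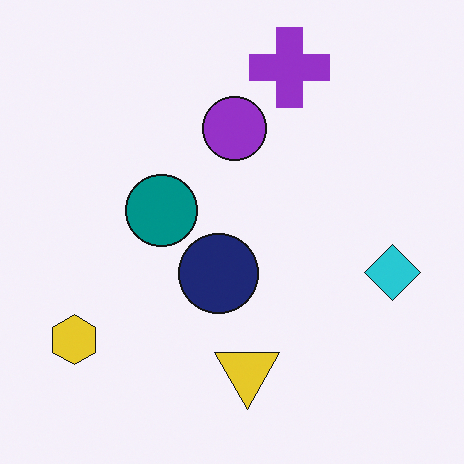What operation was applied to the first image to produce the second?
This is the original image flipped vertically (top ↔ bottom).

The purple cross is in the bottom of the first image and the top of the second — shapes on opposite sides of the horizontal midline have swapped in a mirror flip.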